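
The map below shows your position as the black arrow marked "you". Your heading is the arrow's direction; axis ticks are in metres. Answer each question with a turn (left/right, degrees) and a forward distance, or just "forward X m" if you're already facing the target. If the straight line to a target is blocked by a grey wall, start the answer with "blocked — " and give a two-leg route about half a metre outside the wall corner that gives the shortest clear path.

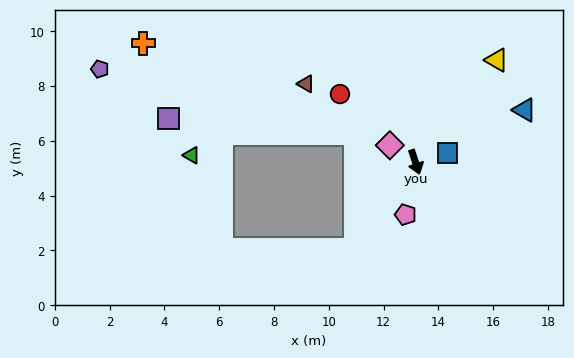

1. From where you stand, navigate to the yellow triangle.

turn left 123°, forward 4.8 m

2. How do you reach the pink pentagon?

turn right 29°, forward 2.0 m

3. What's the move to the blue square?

turn left 88°, forward 1.2 m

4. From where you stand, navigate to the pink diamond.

turn right 141°, forward 1.1 m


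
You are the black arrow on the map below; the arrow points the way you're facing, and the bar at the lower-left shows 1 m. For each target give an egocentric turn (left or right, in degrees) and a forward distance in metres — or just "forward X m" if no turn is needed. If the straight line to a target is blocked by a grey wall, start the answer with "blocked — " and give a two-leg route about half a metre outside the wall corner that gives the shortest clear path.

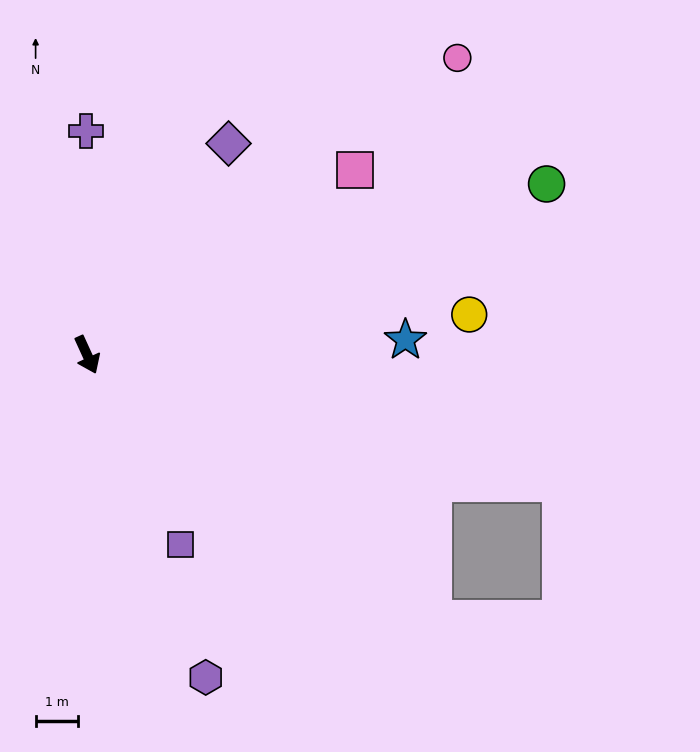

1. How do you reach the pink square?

turn left 100°, forward 7.6 m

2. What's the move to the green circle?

turn left 86°, forward 11.5 m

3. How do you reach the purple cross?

turn left 156°, forward 5.2 m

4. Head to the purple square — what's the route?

forward 4.9 m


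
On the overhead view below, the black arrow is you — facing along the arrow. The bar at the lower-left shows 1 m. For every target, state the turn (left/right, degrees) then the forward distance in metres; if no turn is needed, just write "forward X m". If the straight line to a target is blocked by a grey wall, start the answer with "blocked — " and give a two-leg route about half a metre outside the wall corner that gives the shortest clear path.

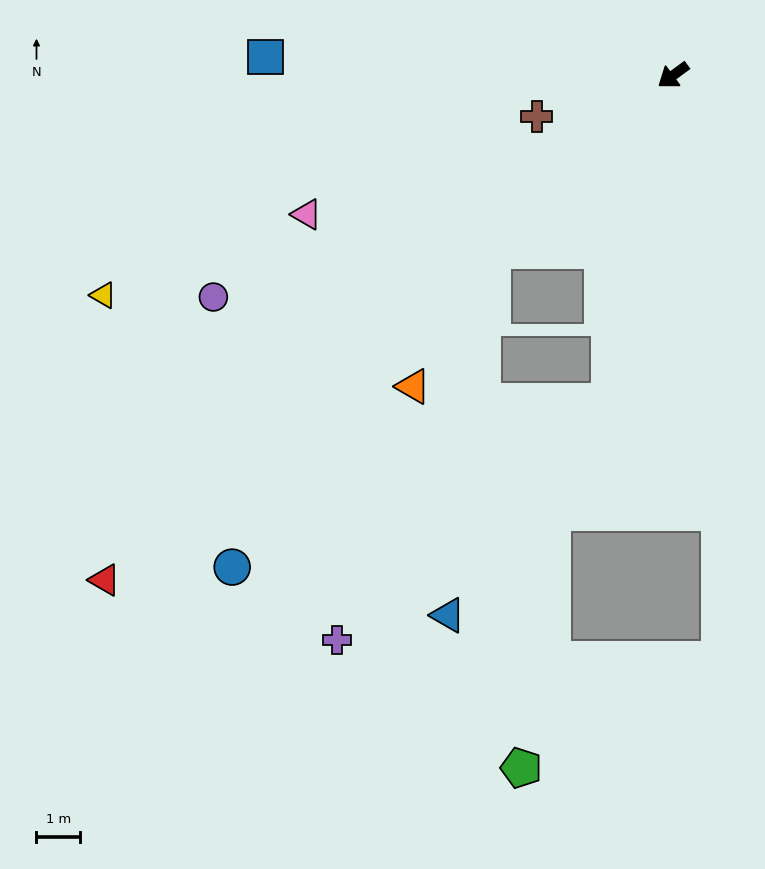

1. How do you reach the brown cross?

turn right 19°, forward 3.3 m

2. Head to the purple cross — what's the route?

blocked — turn left 43°, forward 7.6 m, then turn right 38°, forward 8.3 m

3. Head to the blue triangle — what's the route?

blocked — turn left 43°, forward 7.6 m, then turn right 26°, forward 6.2 m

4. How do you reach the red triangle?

turn left 5°, forward 17.5 m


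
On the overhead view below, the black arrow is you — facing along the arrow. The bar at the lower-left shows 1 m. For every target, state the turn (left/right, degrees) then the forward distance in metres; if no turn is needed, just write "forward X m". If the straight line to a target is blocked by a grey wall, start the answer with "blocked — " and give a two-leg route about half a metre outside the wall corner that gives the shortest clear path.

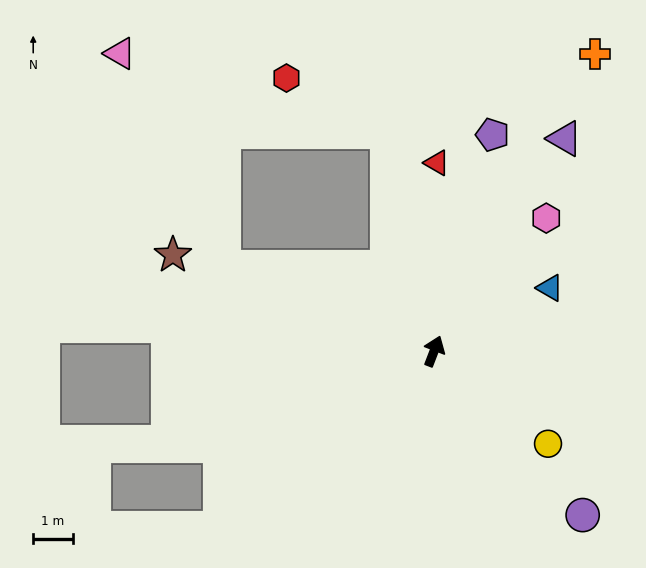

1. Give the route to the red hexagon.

blocked — turn left 33°, forward 5.7 m, then turn left 50°, forward 2.9 m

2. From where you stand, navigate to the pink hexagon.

turn right 19°, forward 4.4 m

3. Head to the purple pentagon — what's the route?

turn left 6°, forward 5.7 m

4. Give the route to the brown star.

turn left 91°, forward 7.1 m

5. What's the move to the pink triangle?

blocked — turn left 89°, forward 5.7 m, then turn right 42°, forward 6.1 m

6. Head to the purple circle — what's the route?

turn right 117°, forward 5.6 m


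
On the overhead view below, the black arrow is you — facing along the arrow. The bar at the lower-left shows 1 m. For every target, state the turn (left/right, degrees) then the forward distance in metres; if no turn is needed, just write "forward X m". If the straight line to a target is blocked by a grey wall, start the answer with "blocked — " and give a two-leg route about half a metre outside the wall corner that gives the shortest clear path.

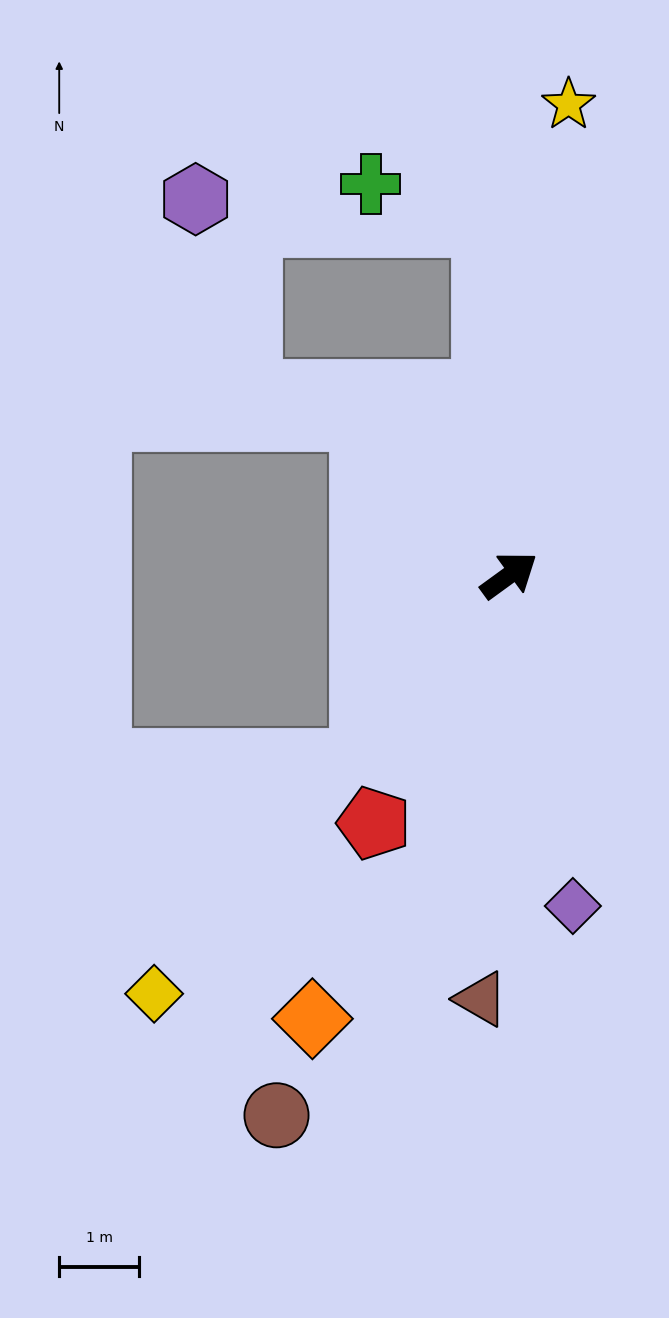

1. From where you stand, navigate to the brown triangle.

turn right 130°, forward 5.3 m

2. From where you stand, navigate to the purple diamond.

turn right 115°, forward 4.2 m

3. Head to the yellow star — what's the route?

turn left 47°, forward 5.9 m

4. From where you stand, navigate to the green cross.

blocked — turn left 58°, forward 4.4 m, then turn left 68°, forward 1.5 m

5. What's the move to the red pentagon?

turn right 155°, forward 3.5 m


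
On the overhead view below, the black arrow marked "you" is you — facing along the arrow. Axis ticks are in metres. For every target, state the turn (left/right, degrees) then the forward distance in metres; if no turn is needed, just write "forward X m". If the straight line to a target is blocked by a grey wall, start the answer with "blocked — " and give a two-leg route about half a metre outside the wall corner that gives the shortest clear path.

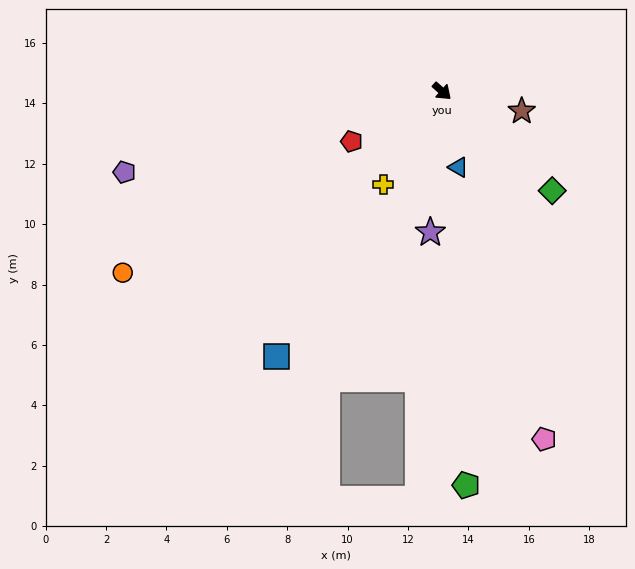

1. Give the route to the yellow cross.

turn right 80°, forward 3.7 m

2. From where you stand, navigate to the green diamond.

forward 4.9 m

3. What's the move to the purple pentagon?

turn right 124°, forward 10.9 m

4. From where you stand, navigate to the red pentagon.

turn right 109°, forward 3.4 m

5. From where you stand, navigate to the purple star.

turn right 53°, forward 4.7 m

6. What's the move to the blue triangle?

turn right 36°, forward 2.6 m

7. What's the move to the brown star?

turn left 28°, forward 2.7 m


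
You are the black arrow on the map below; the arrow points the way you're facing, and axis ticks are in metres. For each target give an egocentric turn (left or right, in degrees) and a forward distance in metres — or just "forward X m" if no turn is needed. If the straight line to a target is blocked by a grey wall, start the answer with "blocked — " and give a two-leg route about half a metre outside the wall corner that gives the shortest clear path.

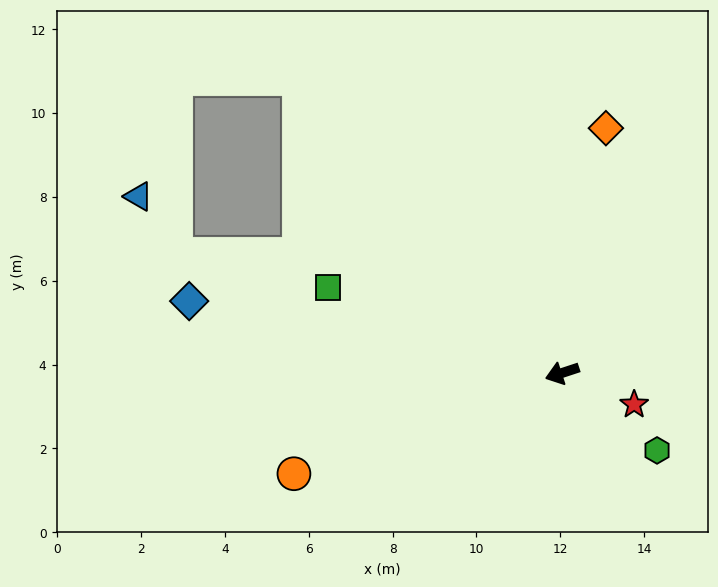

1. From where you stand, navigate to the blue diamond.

turn right 29°, forward 9.1 m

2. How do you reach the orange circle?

turn left 2°, forward 6.8 m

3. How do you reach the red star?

turn left 138°, forward 1.9 m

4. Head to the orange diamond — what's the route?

turn right 118°, forward 5.9 m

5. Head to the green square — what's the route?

turn right 38°, forward 6.0 m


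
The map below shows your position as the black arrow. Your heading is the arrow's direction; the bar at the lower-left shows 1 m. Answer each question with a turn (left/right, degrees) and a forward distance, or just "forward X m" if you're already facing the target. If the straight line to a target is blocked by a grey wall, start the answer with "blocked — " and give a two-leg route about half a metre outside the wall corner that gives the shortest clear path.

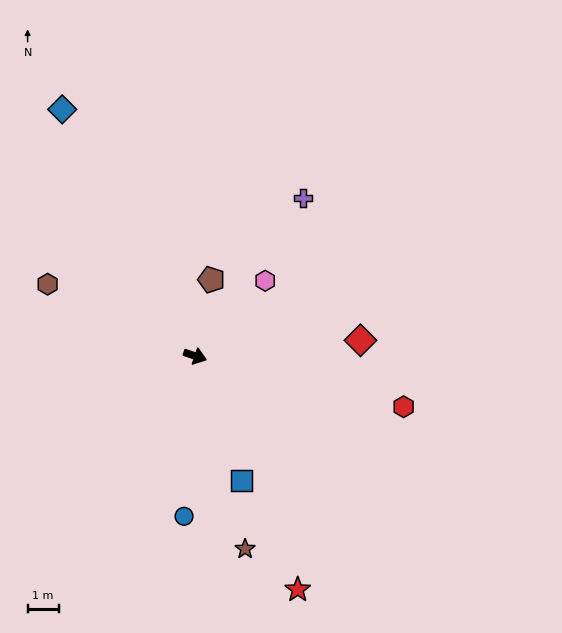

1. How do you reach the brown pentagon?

turn left 97°, forward 2.5 m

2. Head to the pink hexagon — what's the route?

turn left 66°, forward 3.3 m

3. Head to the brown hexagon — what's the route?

turn left 173°, forward 5.3 m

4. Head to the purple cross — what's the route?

turn left 74°, forward 6.1 m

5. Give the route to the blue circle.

turn right 75°, forward 5.2 m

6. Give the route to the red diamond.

turn left 24°, forward 5.3 m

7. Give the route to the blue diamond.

turn left 137°, forward 9.0 m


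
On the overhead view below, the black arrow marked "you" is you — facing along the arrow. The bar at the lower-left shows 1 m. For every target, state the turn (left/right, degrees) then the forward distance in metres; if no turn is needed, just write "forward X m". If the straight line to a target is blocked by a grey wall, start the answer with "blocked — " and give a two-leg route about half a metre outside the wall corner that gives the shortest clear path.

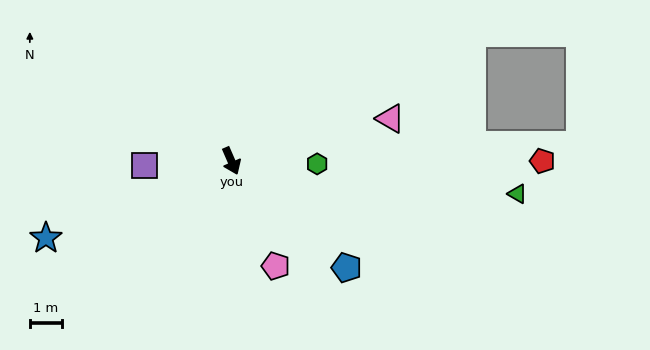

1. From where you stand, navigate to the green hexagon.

turn left 65°, forward 2.7 m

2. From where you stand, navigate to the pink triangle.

turn left 81°, forward 5.1 m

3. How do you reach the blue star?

turn right 91°, forward 6.2 m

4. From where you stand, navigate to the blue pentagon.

turn left 24°, forward 4.9 m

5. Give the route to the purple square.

turn right 111°, forward 2.7 m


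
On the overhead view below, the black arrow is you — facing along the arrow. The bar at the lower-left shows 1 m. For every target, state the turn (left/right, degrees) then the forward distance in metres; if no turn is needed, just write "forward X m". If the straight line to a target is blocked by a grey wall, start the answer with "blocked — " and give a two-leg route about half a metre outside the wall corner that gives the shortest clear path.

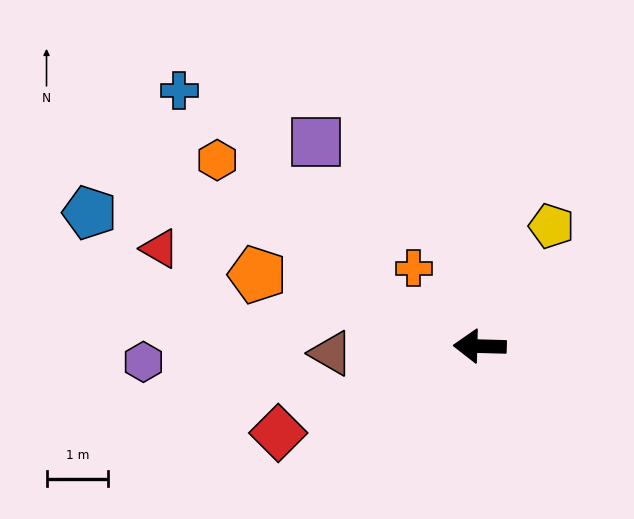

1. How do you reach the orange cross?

turn right 48°, forward 1.7 m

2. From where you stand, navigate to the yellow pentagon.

turn right 119°, forward 2.3 m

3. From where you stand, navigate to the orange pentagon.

turn right 16°, forward 3.8 m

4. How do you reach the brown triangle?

turn left 4°, forward 2.4 m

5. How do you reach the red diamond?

turn left 25°, forward 3.6 m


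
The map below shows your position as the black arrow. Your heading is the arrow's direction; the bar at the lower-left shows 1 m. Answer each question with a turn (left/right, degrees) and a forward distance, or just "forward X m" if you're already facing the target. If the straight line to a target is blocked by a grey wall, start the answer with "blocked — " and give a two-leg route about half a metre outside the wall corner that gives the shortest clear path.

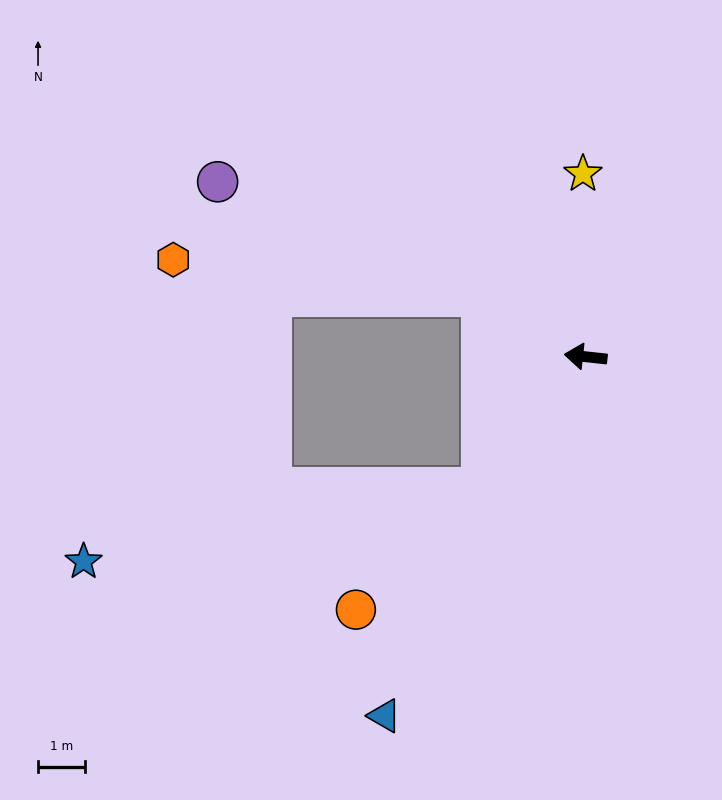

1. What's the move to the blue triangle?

turn left 67°, forward 8.7 m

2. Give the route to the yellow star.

turn right 83°, forward 3.9 m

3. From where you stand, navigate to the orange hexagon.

blocked — turn right 24°, forward 2.5 m, then turn left 23°, forward 6.6 m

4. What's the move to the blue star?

blocked — turn left 58°, forward 3.5 m, then turn right 41°, forward 8.5 m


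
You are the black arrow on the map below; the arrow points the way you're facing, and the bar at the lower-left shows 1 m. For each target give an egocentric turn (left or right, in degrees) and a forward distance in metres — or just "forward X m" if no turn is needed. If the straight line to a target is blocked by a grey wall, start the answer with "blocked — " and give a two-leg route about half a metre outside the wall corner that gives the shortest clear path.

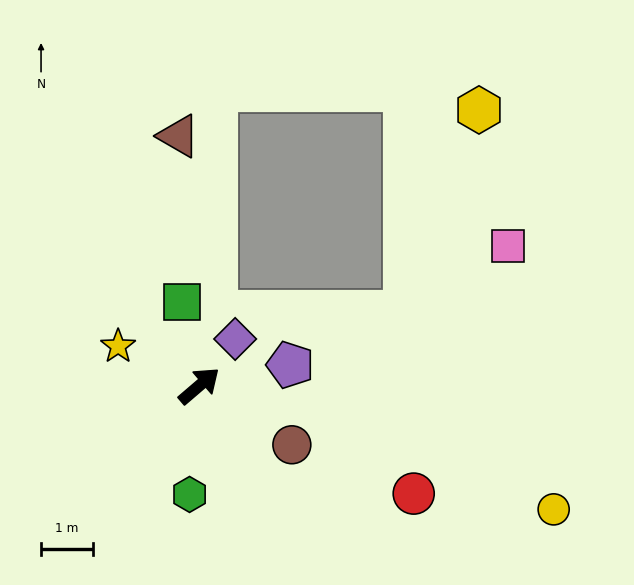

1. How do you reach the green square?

turn left 61°, forward 1.6 m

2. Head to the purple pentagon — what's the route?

turn right 28°, forward 1.8 m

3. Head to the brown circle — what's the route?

turn right 73°, forward 2.1 m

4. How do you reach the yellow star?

turn left 113°, forward 1.7 m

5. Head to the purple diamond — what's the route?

turn left 12°, forward 1.1 m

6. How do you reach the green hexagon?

turn right 136°, forward 2.1 m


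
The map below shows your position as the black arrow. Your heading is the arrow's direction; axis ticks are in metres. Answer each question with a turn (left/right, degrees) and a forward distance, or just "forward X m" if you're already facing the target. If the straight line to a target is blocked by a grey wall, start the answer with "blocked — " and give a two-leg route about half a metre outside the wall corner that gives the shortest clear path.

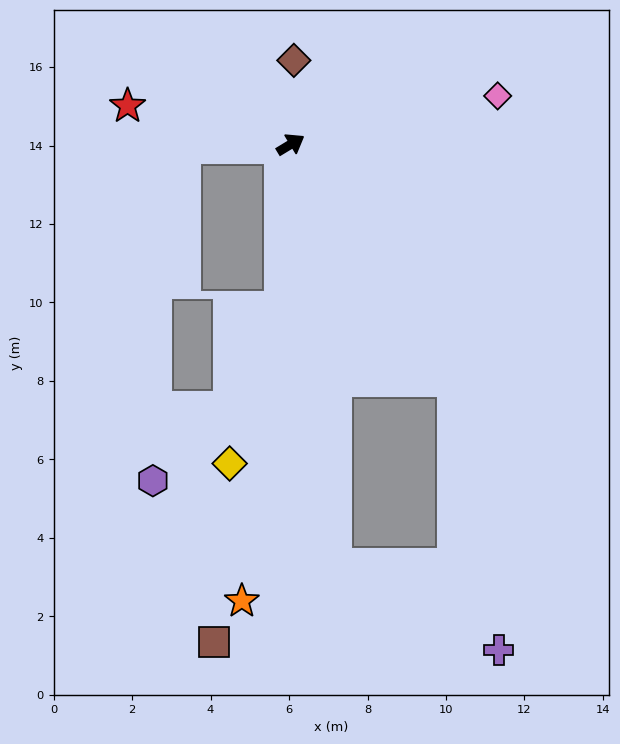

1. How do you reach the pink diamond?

turn right 18°, forward 5.4 m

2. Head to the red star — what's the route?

turn left 136°, forward 4.3 m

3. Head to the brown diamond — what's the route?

turn left 57°, forward 2.1 m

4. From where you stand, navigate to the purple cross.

blocked — turn right 87°, forward 7.3 m, then turn right 25°, forward 7.0 m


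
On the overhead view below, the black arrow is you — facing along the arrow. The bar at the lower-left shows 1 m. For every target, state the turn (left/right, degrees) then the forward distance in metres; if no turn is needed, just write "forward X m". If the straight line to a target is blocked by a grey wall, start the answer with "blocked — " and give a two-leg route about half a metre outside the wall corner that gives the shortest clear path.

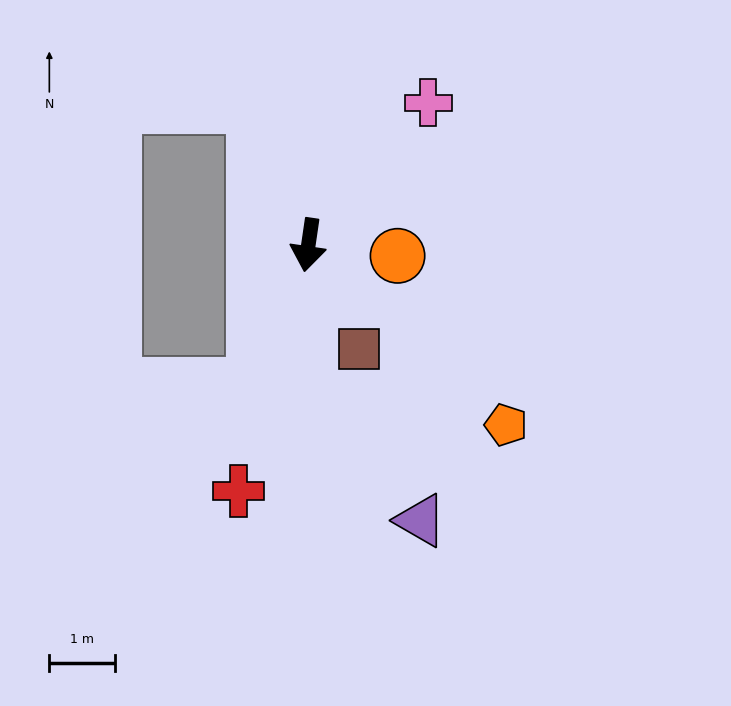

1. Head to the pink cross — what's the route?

turn left 148°, forward 2.8 m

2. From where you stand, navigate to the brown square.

turn left 34°, forward 1.8 m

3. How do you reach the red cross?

turn right 8°, forward 3.9 m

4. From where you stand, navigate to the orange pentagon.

turn left 56°, forward 4.1 m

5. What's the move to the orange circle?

turn left 91°, forward 1.4 m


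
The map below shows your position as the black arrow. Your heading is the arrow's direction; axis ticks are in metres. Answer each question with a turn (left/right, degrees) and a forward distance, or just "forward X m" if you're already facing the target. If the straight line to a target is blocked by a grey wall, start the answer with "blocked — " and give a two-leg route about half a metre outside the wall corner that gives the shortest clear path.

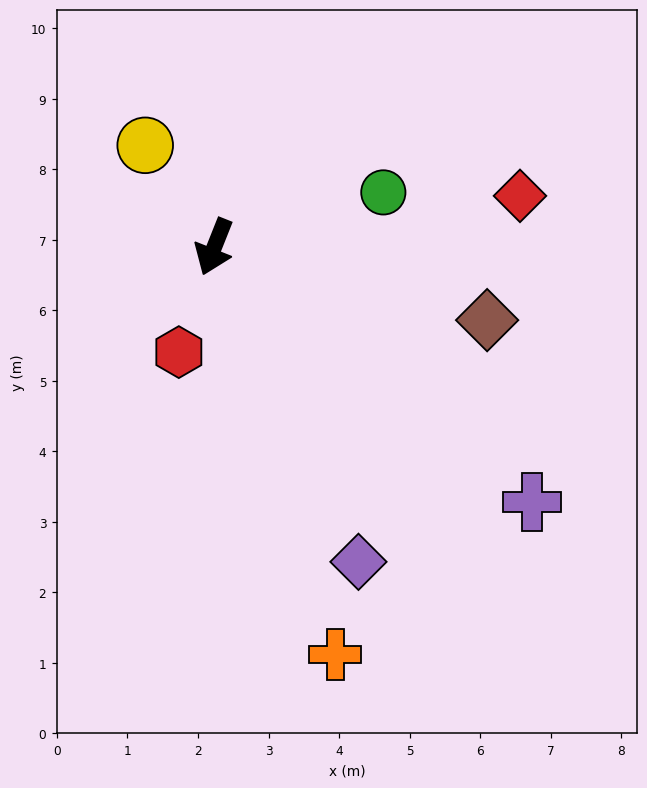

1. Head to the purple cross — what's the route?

turn left 73°, forward 5.8 m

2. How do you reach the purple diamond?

turn left 46°, forward 4.9 m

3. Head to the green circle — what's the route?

turn left 130°, forward 2.5 m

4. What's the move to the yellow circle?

turn right 124°, forward 1.7 m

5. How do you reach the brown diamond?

turn left 97°, forward 4.0 m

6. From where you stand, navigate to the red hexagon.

turn left 3°, forward 1.6 m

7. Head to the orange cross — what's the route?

turn left 38°, forward 6.0 m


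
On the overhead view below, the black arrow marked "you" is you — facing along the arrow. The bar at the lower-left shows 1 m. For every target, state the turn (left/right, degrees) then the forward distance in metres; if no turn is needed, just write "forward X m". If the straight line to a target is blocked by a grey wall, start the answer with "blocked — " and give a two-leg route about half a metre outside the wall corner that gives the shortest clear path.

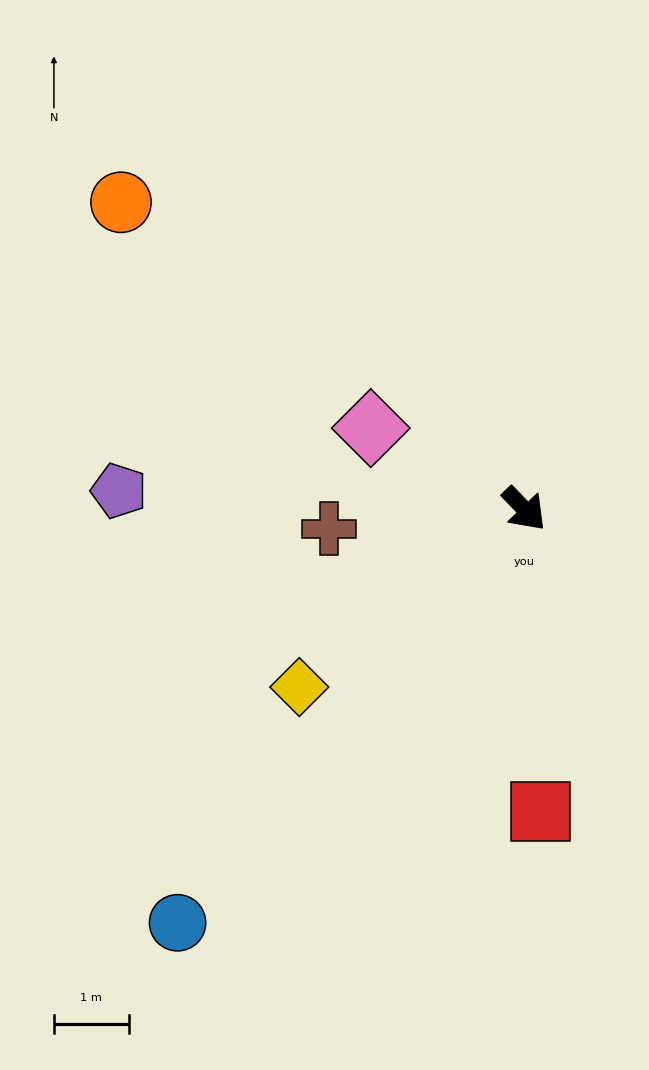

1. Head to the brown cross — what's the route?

turn right 128°, forward 2.6 m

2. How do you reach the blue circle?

turn right 84°, forward 7.2 m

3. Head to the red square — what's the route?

turn right 41°, forward 4.1 m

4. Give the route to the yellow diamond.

turn right 95°, forward 3.8 m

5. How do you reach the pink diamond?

turn right 162°, forward 2.3 m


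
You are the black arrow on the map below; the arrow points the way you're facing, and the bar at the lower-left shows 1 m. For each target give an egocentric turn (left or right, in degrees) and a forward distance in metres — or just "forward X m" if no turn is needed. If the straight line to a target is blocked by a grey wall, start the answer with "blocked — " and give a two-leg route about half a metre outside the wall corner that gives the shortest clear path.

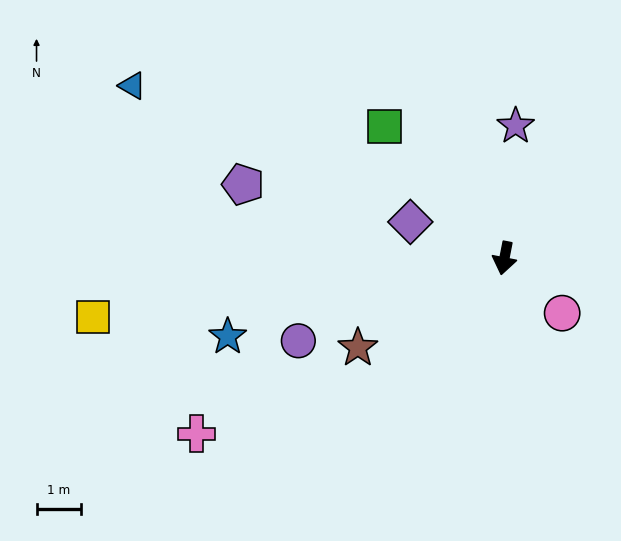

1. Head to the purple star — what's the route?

turn right 174°, forward 3.0 m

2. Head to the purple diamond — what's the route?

turn right 100°, forward 2.2 m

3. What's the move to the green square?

turn right 127°, forward 4.0 m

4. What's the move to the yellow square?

turn right 71°, forward 9.3 m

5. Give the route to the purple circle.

turn right 57°, forward 4.9 m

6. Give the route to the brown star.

turn right 48°, forward 3.8 m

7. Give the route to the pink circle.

turn left 57°, forward 1.8 m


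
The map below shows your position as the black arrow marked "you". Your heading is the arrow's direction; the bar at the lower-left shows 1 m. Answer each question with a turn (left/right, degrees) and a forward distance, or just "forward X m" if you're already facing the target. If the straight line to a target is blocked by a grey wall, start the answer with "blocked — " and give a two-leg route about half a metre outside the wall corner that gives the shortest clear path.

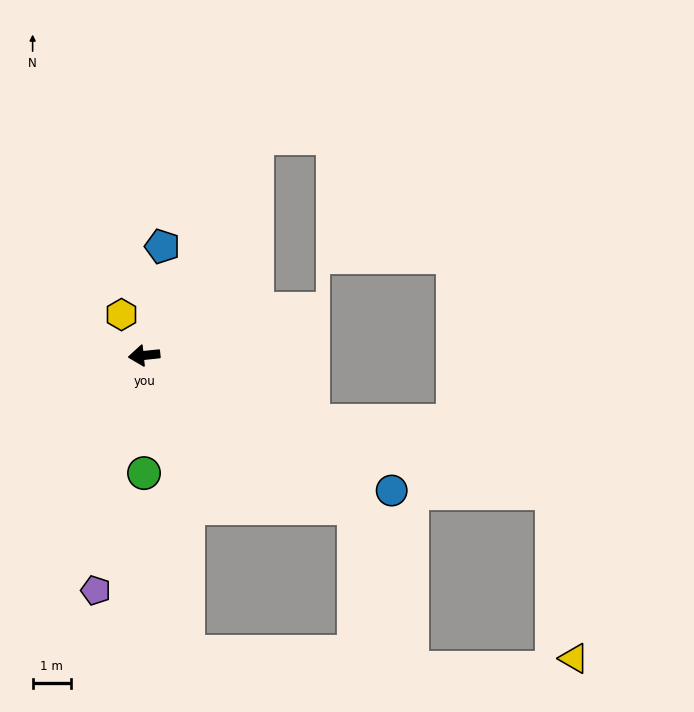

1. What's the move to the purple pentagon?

turn left 72°, forward 6.2 m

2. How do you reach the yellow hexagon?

turn right 67°, forward 1.2 m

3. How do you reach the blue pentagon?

turn right 105°, forward 2.9 m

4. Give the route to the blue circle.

turn left 145°, forward 7.3 m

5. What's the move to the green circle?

turn left 84°, forward 3.1 m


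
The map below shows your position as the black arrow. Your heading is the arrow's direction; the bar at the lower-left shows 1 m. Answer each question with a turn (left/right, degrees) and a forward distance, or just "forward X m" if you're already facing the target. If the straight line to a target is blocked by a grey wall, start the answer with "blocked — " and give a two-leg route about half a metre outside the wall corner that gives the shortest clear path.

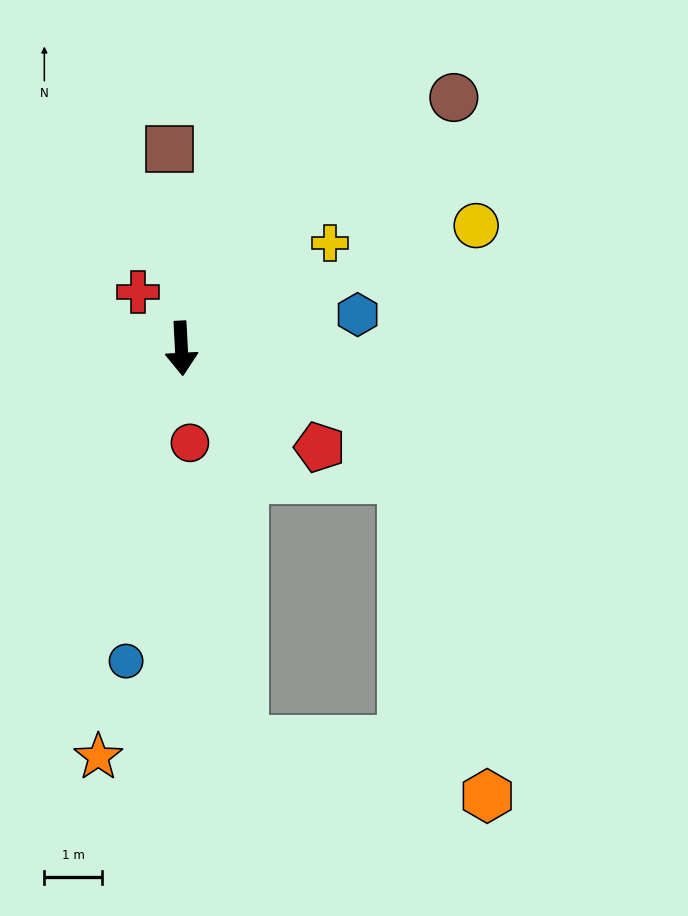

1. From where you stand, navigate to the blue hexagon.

turn left 98°, forward 3.1 m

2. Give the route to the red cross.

turn right 145°, forward 1.2 m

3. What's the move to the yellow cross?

turn left 122°, forward 3.1 m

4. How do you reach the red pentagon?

turn left 51°, forward 2.9 m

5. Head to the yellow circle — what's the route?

turn left 110°, forward 5.5 m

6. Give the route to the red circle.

turn left 2°, forward 1.6 m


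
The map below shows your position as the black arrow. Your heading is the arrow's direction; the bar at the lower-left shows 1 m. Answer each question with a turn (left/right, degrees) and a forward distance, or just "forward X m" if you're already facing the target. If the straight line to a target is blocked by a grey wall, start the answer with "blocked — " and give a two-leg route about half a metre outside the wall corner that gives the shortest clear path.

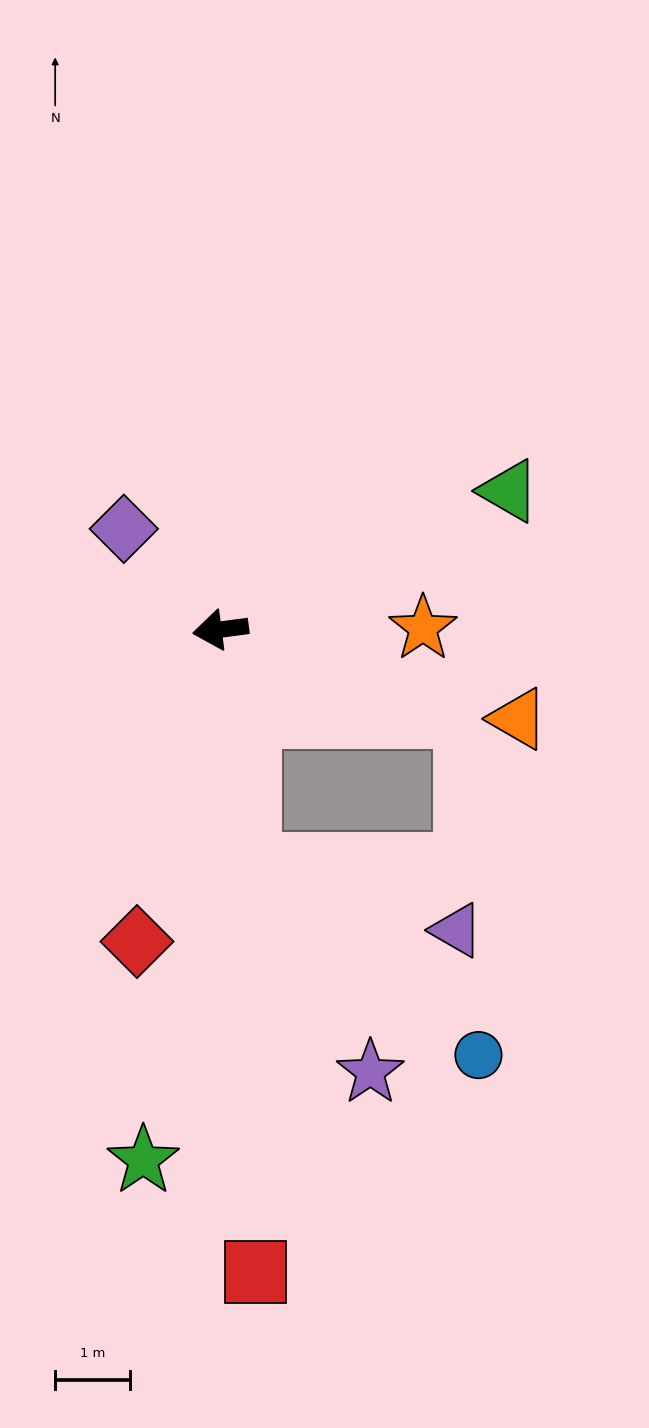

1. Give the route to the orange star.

turn left 173°, forward 2.7 m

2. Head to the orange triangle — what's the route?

turn left 156°, forward 4.2 m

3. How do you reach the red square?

turn left 86°, forward 8.6 m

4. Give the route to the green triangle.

turn right 162°, forward 4.3 m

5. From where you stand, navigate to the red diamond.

turn left 68°, forward 4.3 m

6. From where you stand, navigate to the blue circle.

blocked — turn left 89°, forward 3.2 m, then turn left 44°, forward 4.0 m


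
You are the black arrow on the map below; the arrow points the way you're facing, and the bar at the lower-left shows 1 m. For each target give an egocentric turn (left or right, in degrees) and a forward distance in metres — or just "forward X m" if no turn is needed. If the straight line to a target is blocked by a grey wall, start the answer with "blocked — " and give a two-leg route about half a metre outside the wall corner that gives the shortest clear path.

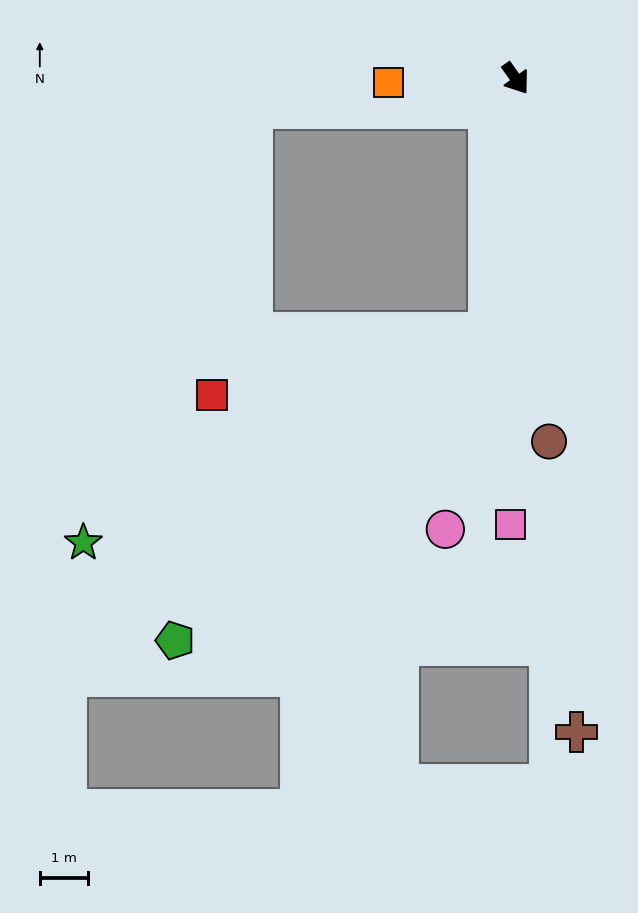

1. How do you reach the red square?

blocked — turn right 42°, forward 5.3 m, then turn right 71°, forward 5.9 m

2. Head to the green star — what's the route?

blocked — turn right 42°, forward 5.3 m, then turn right 56°, forward 9.4 m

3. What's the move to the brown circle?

turn right 30°, forward 7.5 m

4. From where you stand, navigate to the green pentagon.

blocked — turn right 42°, forward 5.3 m, then turn right 39°, forward 9.1 m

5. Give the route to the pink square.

turn right 36°, forward 9.2 m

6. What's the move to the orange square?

turn right 124°, forward 2.6 m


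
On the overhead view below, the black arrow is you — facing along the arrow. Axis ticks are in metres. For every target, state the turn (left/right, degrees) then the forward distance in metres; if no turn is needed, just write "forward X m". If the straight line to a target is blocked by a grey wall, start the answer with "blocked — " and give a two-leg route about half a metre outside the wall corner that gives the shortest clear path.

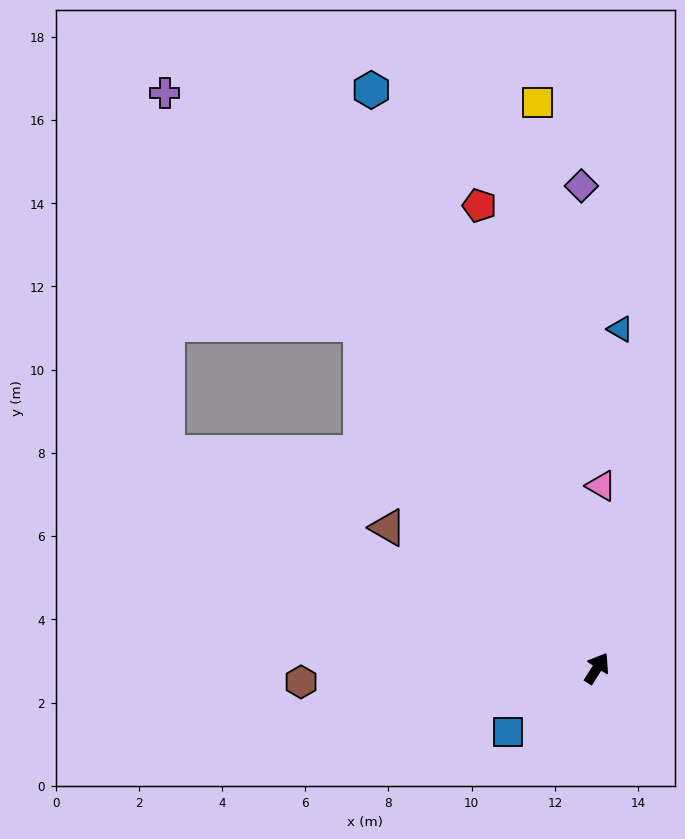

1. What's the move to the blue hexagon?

turn left 54°, forward 14.9 m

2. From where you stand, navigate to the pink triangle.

turn left 31°, forward 4.4 m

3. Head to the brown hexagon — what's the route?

turn left 125°, forward 7.1 m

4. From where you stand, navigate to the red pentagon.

turn left 47°, forward 11.5 m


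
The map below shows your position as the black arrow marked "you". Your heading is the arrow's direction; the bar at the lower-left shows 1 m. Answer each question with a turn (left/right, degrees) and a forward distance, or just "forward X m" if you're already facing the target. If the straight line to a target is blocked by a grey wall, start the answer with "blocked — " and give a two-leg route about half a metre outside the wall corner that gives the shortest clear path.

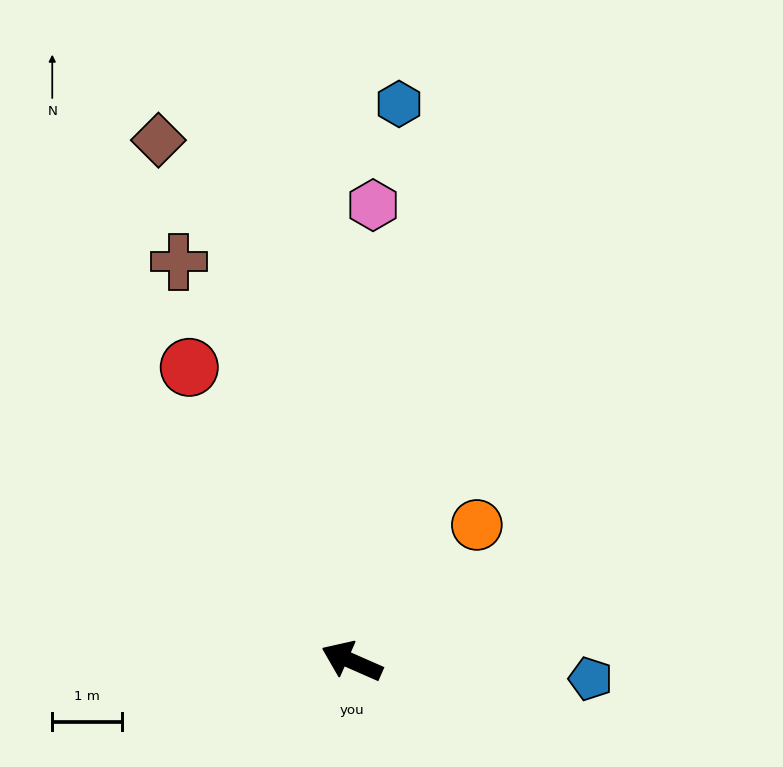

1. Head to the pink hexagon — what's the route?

turn right 69°, forward 6.6 m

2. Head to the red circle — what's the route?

turn right 37°, forward 4.8 m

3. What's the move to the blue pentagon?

turn right 160°, forward 3.5 m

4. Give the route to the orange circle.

turn right 109°, forward 2.7 m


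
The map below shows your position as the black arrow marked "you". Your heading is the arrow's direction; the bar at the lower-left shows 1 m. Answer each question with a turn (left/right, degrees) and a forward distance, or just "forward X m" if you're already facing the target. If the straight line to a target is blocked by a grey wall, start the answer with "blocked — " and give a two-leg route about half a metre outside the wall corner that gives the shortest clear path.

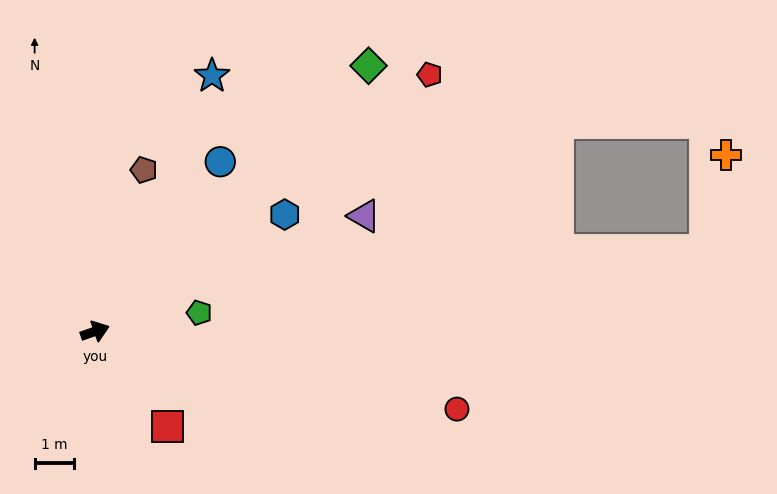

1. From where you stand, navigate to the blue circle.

turn left 34°, forward 5.4 m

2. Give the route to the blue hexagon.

turn left 12°, forward 5.7 m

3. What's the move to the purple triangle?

turn left 4°, forward 7.4 m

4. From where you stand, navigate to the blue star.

turn left 46°, forward 7.1 m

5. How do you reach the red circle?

turn right 31°, forward 9.4 m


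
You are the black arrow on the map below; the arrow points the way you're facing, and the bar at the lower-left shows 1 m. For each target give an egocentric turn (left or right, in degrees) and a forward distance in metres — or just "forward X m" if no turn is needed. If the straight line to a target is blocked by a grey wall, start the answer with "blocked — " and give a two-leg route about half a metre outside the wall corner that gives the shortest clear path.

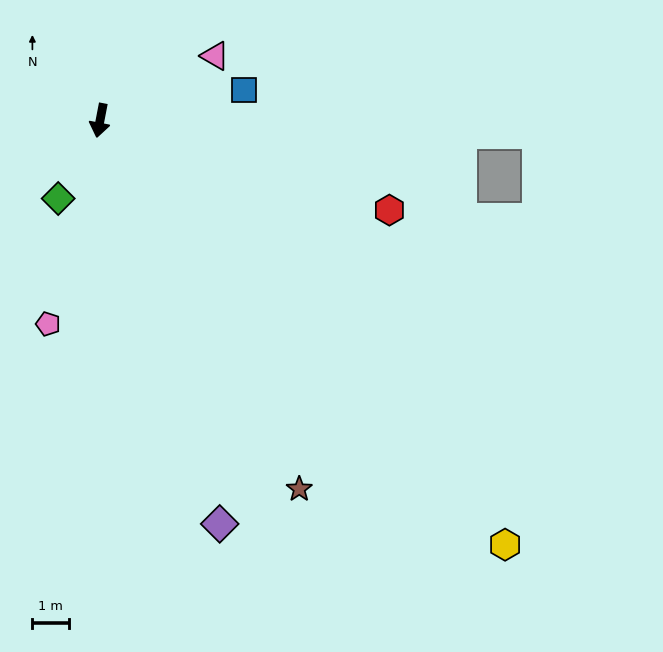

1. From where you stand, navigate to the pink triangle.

turn left 130°, forward 3.6 m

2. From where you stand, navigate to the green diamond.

turn right 17°, forward 2.4 m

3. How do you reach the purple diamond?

turn left 27°, forward 11.4 m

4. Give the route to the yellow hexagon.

turn left 55°, forward 15.9 m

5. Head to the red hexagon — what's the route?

turn left 84°, forward 8.2 m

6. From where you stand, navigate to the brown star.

turn left 39°, forward 11.4 m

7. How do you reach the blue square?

turn left 113°, forward 4.0 m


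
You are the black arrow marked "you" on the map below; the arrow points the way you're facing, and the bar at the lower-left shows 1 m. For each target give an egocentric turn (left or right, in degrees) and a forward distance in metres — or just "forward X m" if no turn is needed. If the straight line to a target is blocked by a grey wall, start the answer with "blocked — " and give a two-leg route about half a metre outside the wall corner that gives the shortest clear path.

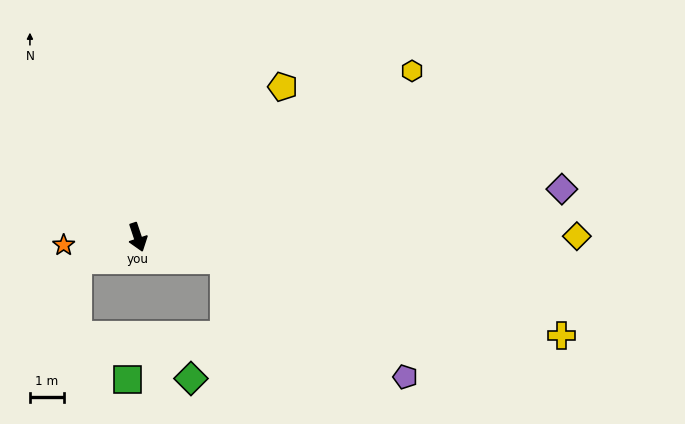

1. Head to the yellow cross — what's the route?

turn left 59°, forward 12.9 m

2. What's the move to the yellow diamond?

turn left 72°, forward 13.0 m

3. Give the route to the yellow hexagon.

turn left 103°, forward 9.5 m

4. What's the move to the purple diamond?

turn left 78°, forward 12.6 m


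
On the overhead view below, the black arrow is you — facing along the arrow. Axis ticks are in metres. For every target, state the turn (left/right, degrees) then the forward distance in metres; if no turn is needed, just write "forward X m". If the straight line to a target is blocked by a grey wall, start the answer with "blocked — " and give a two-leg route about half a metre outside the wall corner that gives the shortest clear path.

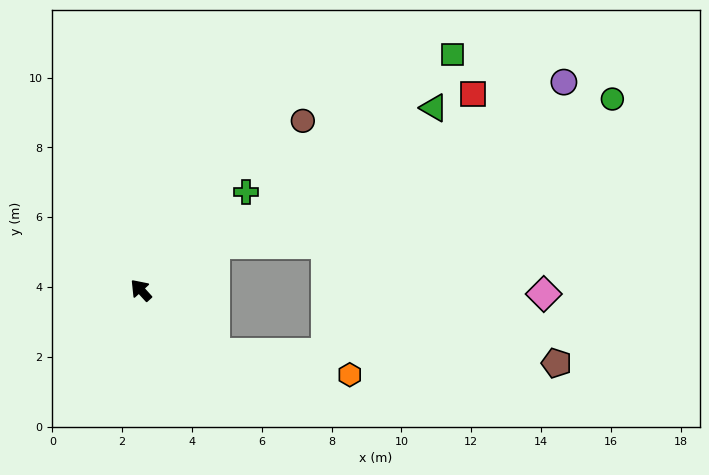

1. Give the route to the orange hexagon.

blocked — turn right 172°, forward 2.8 m, then turn left 30°, forward 3.9 m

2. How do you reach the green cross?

turn right 89°, forward 4.1 m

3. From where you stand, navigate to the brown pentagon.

blocked — turn right 172°, forward 2.8 m, then turn left 38°, forward 9.8 m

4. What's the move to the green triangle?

turn right 100°, forward 9.9 m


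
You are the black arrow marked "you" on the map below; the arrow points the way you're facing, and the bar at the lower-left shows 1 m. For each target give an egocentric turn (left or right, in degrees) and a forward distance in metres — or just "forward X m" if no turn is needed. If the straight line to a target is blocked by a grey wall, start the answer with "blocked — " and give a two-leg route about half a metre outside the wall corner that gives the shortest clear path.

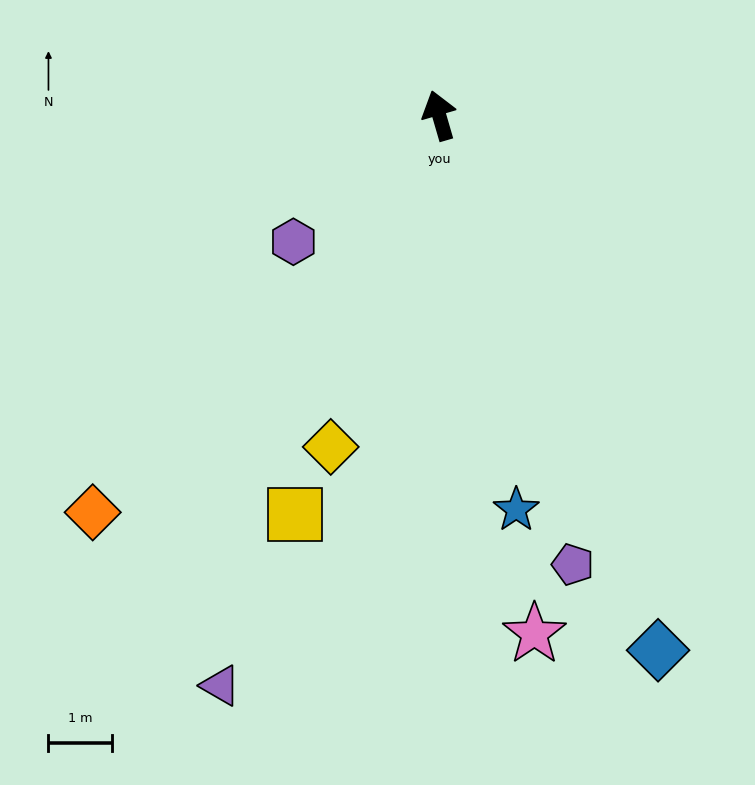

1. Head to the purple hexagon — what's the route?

turn left 115°, forward 3.0 m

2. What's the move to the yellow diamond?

turn left 146°, forward 5.5 m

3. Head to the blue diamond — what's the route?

turn right 174°, forward 9.1 m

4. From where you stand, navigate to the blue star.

turn left 175°, forward 6.3 m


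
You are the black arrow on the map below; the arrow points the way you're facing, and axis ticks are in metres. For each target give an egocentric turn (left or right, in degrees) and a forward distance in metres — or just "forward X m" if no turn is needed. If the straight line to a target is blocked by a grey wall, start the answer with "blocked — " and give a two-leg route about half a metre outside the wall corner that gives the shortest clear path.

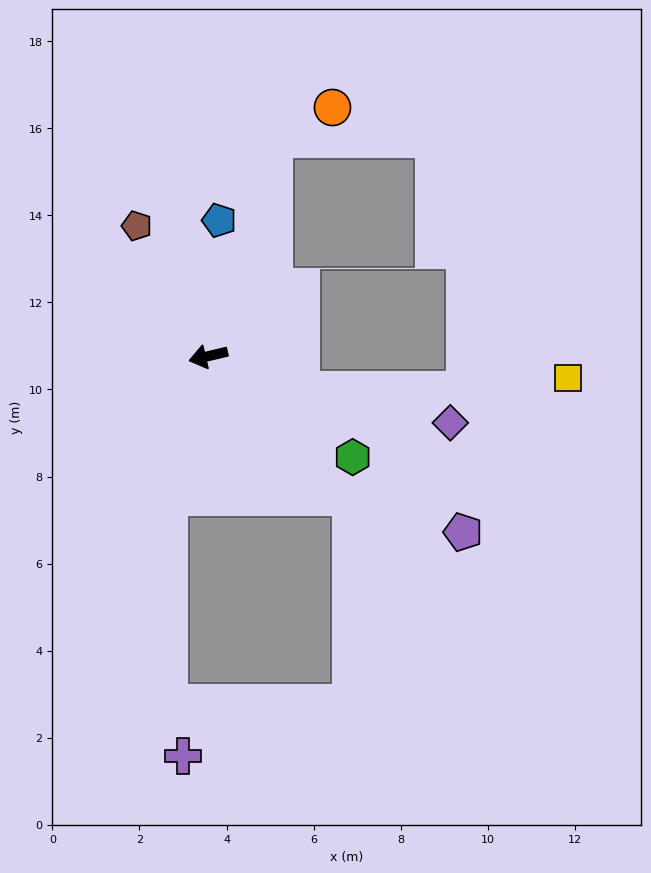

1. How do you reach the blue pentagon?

turn right 108°, forward 3.1 m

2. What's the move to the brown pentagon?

turn right 75°, forward 3.4 m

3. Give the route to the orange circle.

blocked — turn right 120°, forward 5.2 m, then turn right 45°, forward 1.5 m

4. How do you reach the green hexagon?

turn left 132°, forward 4.0 m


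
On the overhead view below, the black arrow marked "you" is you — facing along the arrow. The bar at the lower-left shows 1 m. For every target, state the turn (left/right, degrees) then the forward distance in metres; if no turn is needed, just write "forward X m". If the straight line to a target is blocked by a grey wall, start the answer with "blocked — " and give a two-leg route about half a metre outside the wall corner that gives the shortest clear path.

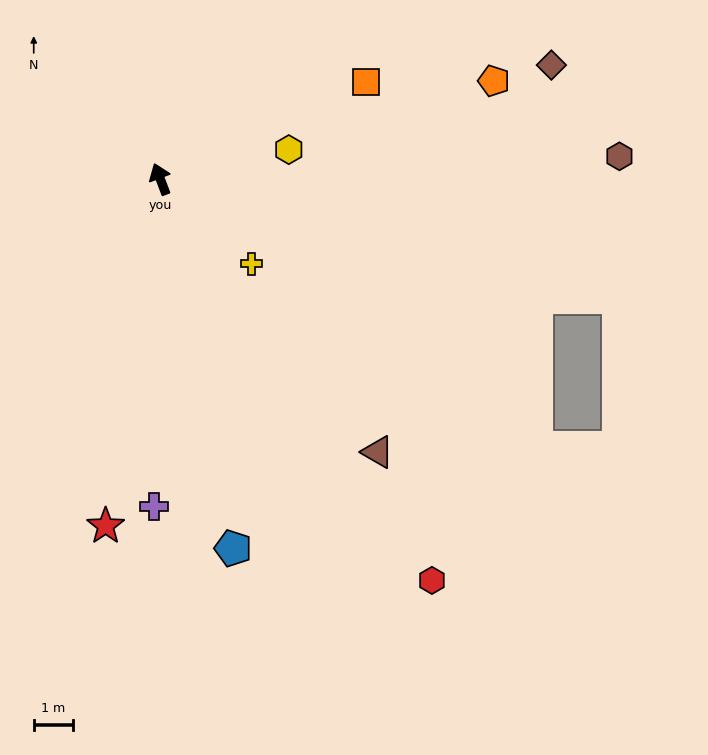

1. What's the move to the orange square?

turn right 86°, forward 5.8 m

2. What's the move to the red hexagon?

turn right 167°, forward 12.3 m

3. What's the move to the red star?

turn left 150°, forward 8.9 m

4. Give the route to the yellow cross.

turn right 154°, forward 3.2 m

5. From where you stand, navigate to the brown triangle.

turn right 162°, forward 8.9 m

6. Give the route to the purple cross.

turn left 158°, forward 8.3 m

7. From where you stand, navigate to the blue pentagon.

turn left 170°, forward 9.6 m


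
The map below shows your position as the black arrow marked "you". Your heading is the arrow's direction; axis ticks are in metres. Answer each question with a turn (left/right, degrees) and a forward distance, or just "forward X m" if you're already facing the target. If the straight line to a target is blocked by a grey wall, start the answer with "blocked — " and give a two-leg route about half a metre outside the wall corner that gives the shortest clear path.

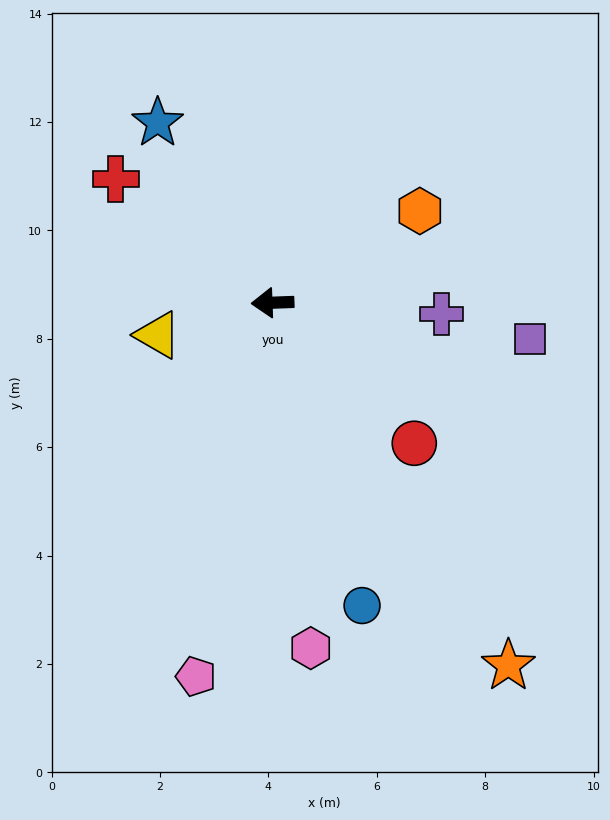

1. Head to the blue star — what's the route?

turn right 60°, forward 3.9 m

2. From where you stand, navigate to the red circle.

turn left 133°, forward 3.7 m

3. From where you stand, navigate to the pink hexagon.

turn left 94°, forward 6.4 m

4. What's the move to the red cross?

turn right 40°, forward 3.7 m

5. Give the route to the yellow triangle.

turn left 14°, forward 2.2 m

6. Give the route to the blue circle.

turn left 104°, forward 5.8 m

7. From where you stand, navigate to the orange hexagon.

turn right 150°, forward 3.2 m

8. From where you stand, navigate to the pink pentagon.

turn left 76°, forward 7.0 m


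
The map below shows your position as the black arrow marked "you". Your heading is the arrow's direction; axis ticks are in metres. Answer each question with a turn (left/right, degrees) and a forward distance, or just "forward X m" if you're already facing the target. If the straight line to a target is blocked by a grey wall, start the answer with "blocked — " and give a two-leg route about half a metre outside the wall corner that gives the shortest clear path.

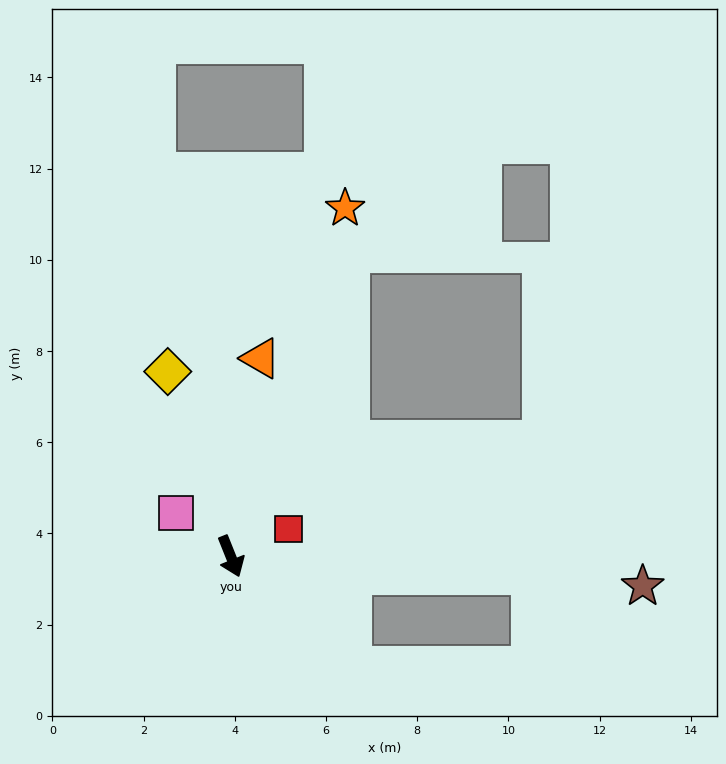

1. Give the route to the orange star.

turn left 140°, forward 8.0 m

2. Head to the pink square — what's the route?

turn right 150°, forward 1.5 m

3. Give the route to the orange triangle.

turn left 150°, forward 4.4 m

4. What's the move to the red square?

turn left 94°, forward 1.4 m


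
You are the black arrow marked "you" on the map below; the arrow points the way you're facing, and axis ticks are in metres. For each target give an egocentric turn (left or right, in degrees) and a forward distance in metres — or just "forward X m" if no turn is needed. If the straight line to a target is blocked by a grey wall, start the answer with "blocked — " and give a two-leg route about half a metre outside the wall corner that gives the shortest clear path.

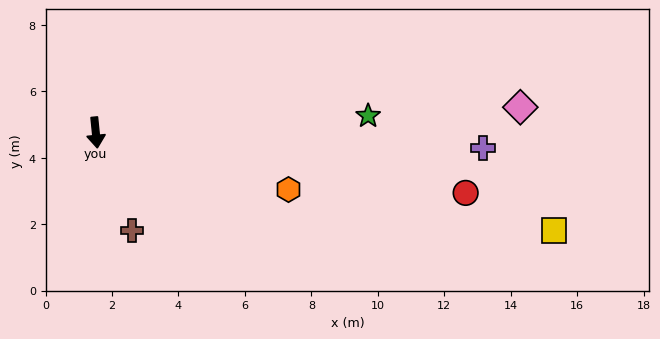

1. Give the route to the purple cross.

turn left 82°, forward 11.7 m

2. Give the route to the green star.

turn left 88°, forward 8.2 m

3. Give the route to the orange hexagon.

turn left 68°, forward 6.0 m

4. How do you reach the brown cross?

turn left 15°, forward 3.1 m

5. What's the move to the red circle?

turn left 75°, forward 11.3 m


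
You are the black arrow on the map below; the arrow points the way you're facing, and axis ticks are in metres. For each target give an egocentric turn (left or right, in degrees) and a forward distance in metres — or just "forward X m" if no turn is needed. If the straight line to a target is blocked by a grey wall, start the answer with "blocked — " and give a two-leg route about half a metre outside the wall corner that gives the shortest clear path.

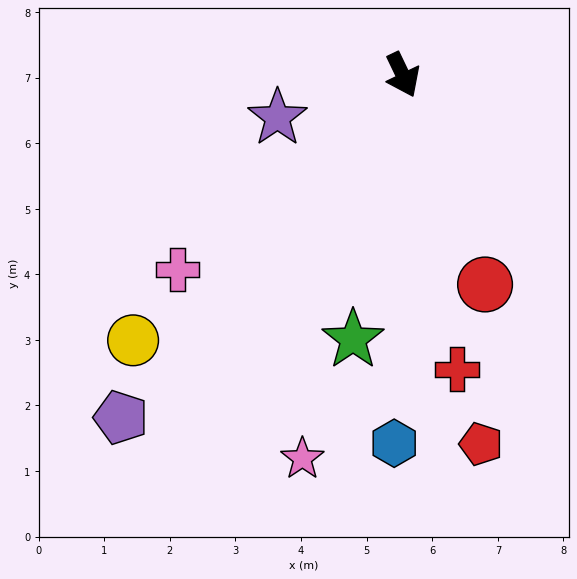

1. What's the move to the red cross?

turn right 15°, forward 4.6 m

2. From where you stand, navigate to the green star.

turn right 36°, forward 4.1 m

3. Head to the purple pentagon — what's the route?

turn right 65°, forward 6.8 m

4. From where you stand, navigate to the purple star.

turn right 97°, forward 2.0 m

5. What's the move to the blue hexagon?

turn right 27°, forward 5.6 m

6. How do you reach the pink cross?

turn right 75°, forward 4.5 m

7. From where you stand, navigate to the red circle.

turn right 4°, forward 3.4 m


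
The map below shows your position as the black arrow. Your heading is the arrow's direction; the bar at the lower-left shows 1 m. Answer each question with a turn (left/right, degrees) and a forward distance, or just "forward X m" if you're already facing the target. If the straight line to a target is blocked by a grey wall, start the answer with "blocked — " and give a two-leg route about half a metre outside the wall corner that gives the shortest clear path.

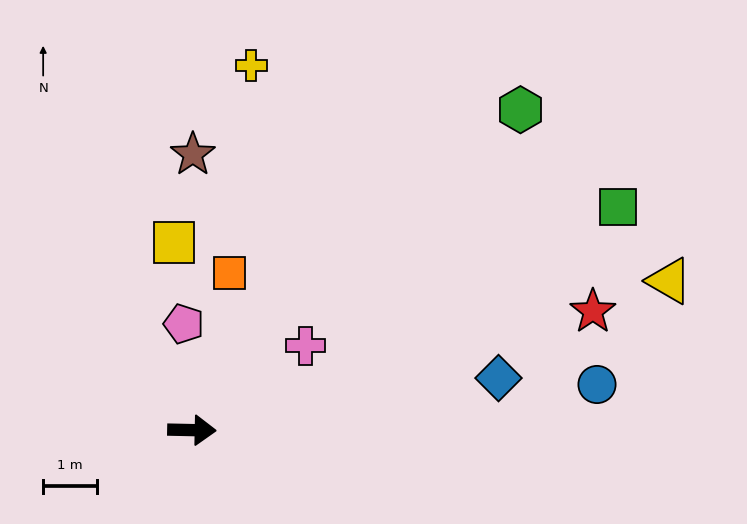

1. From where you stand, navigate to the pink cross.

turn left 38°, forward 2.6 m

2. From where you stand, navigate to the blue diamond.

turn left 11°, forward 5.7 m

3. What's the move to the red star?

turn left 18°, forward 7.7 m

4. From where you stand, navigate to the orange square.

turn left 78°, forward 3.0 m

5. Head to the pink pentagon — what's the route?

turn left 96°, forward 2.0 m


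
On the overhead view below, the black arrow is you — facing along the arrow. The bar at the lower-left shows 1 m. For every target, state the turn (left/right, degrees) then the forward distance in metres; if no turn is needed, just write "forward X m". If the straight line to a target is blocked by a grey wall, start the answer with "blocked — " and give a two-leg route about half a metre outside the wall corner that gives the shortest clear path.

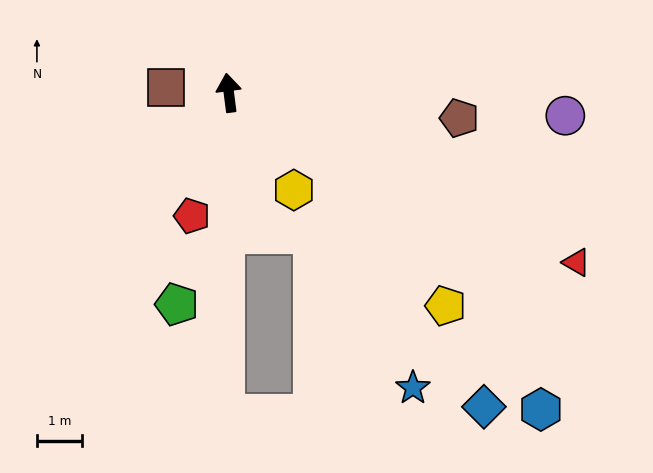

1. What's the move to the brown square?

turn left 78°, forward 1.4 m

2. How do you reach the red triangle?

turn right 123°, forward 8.5 m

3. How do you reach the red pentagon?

turn left 156°, forward 2.8 m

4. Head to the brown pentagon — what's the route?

turn right 104°, forward 5.1 m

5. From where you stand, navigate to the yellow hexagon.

turn right 154°, forward 2.6 m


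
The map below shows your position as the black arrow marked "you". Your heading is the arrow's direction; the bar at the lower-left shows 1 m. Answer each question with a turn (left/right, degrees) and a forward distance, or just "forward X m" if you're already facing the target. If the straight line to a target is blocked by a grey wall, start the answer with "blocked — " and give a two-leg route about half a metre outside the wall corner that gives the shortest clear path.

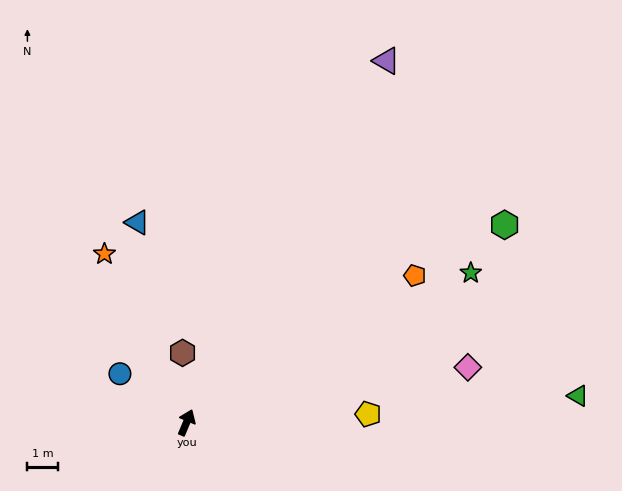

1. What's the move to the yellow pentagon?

turn right 65°, forward 5.9 m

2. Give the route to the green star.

turn right 40°, forward 10.5 m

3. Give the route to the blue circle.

turn left 77°, forward 2.7 m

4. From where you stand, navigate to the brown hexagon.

turn left 26°, forward 2.3 m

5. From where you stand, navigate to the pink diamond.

turn right 56°, forward 9.3 m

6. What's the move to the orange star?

turn left 49°, forward 6.1 m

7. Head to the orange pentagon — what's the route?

turn right 34°, forward 8.8 m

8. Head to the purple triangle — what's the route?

turn right 6°, forward 13.5 m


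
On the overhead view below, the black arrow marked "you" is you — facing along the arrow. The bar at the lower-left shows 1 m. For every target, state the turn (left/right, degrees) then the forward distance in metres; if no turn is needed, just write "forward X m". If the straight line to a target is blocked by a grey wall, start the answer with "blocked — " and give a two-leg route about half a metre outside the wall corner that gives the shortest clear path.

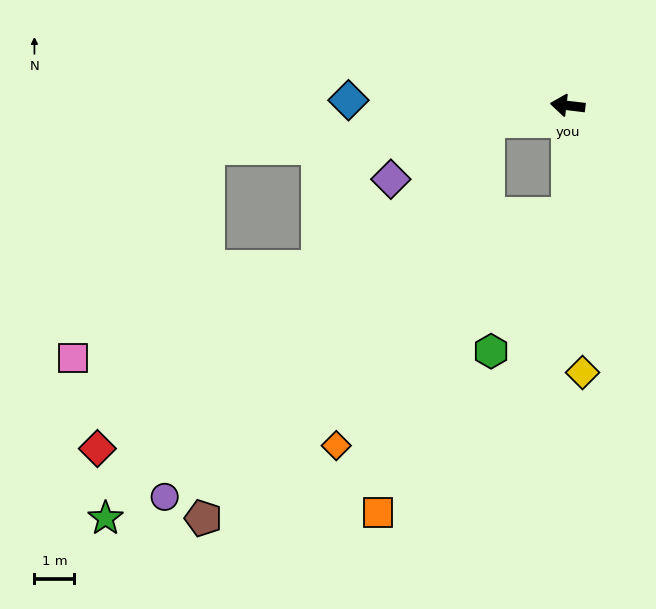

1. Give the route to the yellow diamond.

turn left 100°, forward 6.7 m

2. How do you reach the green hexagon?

blocked — turn left 97°, forward 2.7 m, then turn right 29°, forward 4.0 m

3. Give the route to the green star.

blocked — turn left 18°, forward 2.0 m, then turn left 35°, forward 13.9 m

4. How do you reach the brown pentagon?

blocked — turn left 18°, forward 2.0 m, then turn left 43°, forward 12.3 m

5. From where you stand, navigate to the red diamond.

blocked — turn left 97°, forward 2.7 m, then turn right 64°, forward 13.2 m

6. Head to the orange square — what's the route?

blocked — turn left 18°, forward 2.0 m, then turn left 63°, forward 10.2 m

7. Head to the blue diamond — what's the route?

turn left 5°, forward 5.5 m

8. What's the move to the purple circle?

blocked — turn left 18°, forward 2.0 m, then turn left 38°, forward 12.5 m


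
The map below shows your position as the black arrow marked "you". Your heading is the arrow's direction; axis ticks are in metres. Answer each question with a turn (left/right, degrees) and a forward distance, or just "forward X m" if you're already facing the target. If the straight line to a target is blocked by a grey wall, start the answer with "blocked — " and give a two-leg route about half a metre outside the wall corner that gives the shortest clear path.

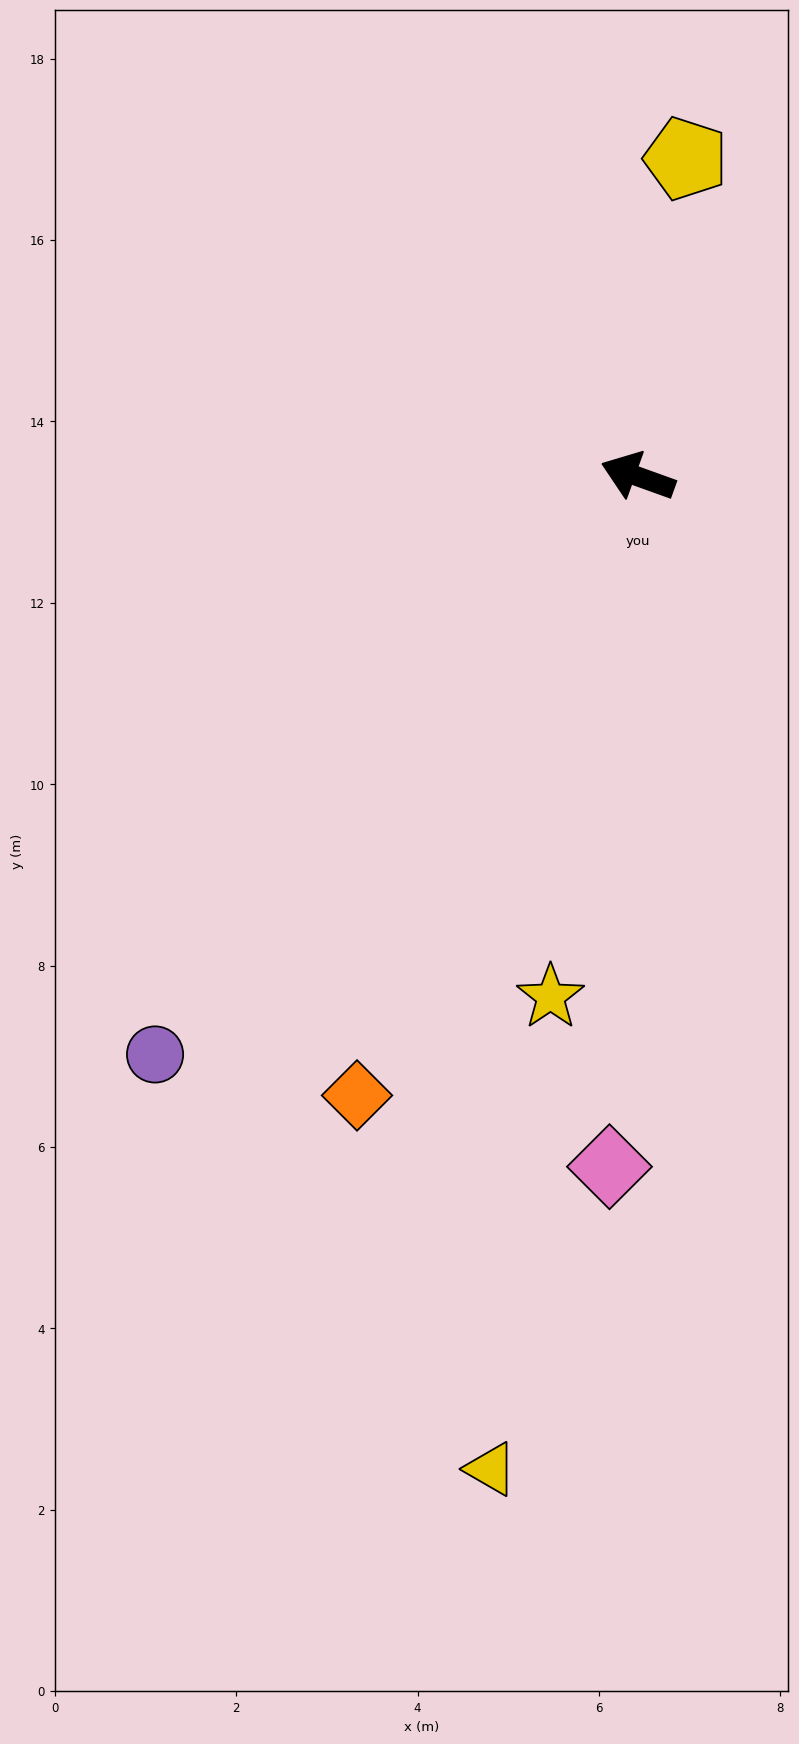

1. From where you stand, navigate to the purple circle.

turn left 70°, forward 8.3 m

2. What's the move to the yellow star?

turn left 100°, forward 5.8 m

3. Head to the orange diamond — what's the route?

turn left 85°, forward 7.5 m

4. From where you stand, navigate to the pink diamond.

turn left 107°, forward 7.6 m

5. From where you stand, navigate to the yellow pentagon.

turn right 79°, forward 3.5 m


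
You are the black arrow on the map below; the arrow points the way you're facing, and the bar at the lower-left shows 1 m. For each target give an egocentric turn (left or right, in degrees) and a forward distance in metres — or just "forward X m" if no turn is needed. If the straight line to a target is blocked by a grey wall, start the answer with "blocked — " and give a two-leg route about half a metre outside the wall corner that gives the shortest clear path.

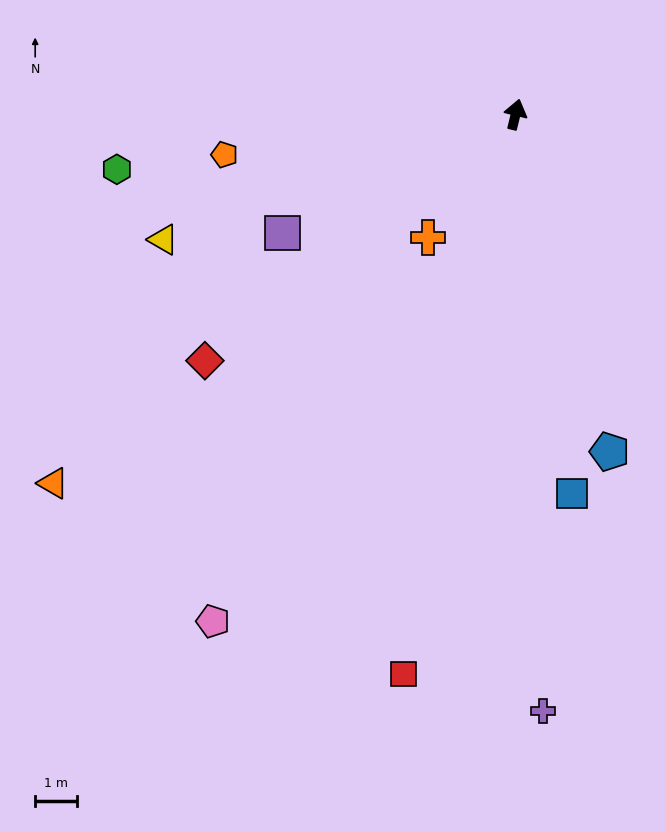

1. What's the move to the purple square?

turn left 131°, forward 6.2 m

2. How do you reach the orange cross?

turn left 158°, forward 3.6 m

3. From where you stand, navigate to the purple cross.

turn right 164°, forward 14.2 m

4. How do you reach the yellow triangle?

turn left 123°, forward 8.9 m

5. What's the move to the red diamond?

turn left 142°, forward 9.5 m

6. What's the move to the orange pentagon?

turn left 111°, forward 7.0 m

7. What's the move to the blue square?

turn right 158°, forward 9.1 m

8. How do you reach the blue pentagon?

turn right 151°, forward 8.3 m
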